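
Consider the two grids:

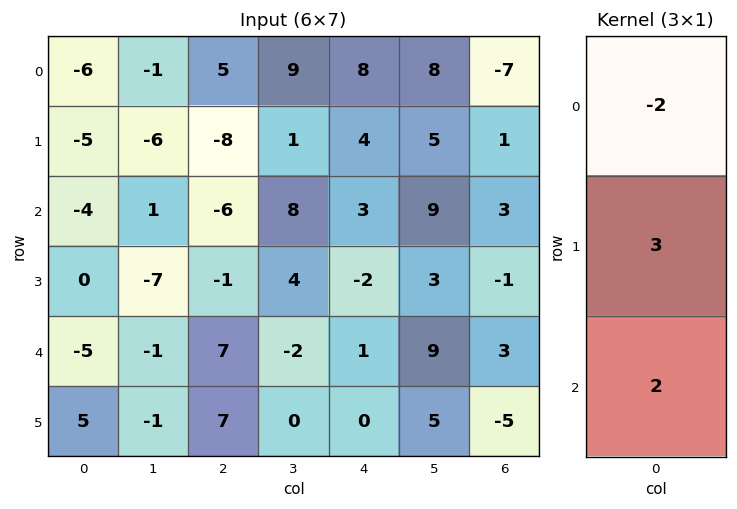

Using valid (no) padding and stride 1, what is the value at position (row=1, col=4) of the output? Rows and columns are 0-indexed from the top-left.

The receptive field on the input at this output position is [4 / 3 / -2]. Elementwise product with the kernel and sum: 4·-2 + 3·3 + -2·2.

-3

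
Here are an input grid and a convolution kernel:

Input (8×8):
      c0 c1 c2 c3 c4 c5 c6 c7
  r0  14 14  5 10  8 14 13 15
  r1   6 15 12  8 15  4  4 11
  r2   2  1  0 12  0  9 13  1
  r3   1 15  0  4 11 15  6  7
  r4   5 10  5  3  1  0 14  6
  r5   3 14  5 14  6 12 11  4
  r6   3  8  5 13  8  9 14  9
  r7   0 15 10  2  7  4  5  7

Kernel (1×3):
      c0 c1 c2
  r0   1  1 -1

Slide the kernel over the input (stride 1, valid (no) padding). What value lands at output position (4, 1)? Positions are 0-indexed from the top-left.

The receptive field on the input at this output position is [10 5 3]. Elementwise product with the kernel and sum: 10·1 + 5·1 + 3·-1.

12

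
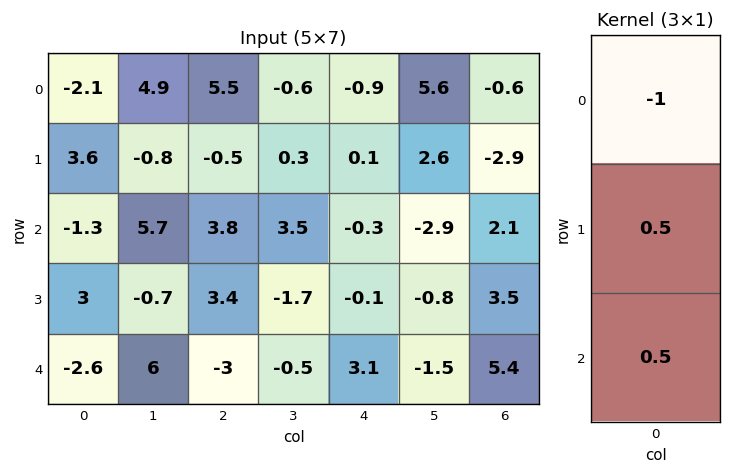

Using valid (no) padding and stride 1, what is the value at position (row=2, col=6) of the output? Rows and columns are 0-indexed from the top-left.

The receptive field on the input at this output position is [2.1 / 3.5 / 5.4]. Elementwise product with the kernel and sum: 2.1·-1 + 3.5·0.5 + 5.4·0.5.

2.35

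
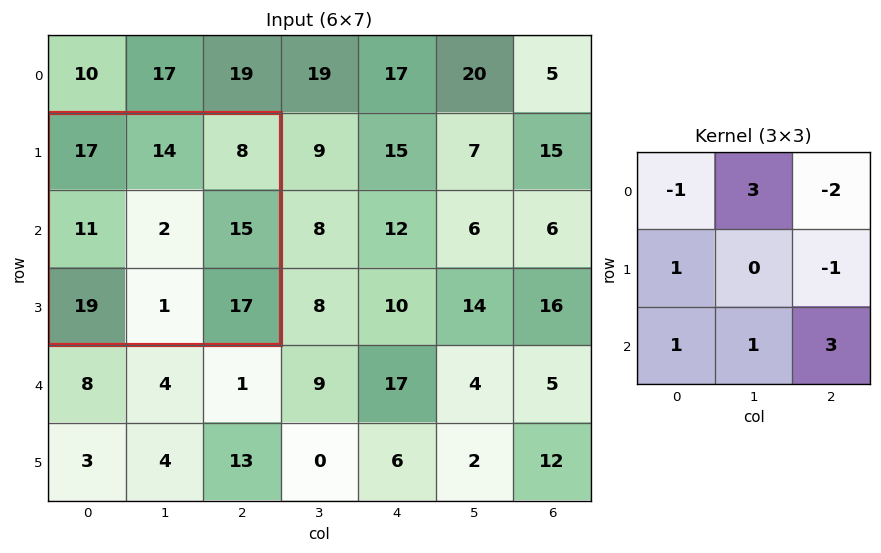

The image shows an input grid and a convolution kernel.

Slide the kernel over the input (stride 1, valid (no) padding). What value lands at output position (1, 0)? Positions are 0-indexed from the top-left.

76

The receptive field on the input at this output position is [17 14 8 / 11 2 15 / 19 1 17]. Elementwise product with the kernel and sum: 17·-1 + 14·3 + 8·-2 + 11·1 + 15·-1 + 19·1 + 1·1 + 17·3.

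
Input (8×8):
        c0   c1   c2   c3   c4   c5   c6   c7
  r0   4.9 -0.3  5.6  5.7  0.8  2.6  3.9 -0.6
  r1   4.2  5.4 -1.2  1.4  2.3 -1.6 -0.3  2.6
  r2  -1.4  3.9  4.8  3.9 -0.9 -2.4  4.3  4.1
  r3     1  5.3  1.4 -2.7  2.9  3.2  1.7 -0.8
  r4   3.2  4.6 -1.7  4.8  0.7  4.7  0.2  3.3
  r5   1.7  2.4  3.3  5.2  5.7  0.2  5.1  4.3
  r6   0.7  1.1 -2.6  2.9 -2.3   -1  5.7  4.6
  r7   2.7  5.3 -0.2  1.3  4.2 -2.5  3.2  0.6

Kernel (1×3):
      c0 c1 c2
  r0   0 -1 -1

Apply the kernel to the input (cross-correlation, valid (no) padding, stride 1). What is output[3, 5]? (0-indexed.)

-0.9

The receptive field on the input at this output position is [3.2 1.7 -0.8]. Elementwise product with the kernel and sum: 1.7·-1 + -0.8·-1.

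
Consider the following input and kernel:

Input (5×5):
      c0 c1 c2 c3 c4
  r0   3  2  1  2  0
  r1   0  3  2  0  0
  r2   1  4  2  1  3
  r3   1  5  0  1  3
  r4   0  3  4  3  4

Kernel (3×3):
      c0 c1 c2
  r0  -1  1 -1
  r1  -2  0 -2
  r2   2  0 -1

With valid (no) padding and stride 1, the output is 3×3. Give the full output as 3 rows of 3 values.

Output[0,0]: The receptive field on the input at this output position is [3 2 1 / 0 3 2 / 1 4 2]. Elementwise product with the kernel and sum: 3·-1 + 2·1 + 1·-1 + 0·-2 + 2·-2 + 1·2 + 2·-1.
Output[0,1]: The receptive field on the input at this output position is [2 1 2 / 3 2 0 / 4 2 1]. Elementwise product with the kernel and sum: 2·-1 + 1·1 + 2·-1 + 3·-2 + 0·-2 + 4·2 + 1·-1.

-6 -2 -2
-3 -2 -15
-5 -12 -6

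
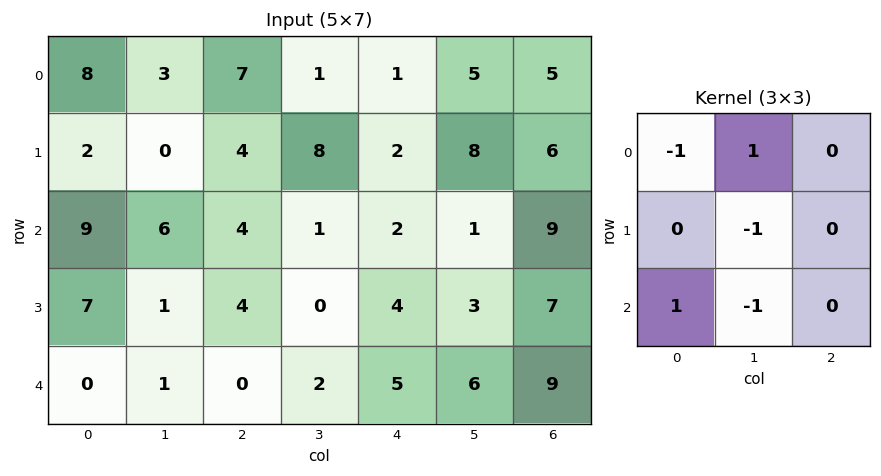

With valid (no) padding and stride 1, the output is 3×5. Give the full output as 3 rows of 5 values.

-2 2 -11 -3 -3
-2 -3 7 -12 6
-5 -5 -5 -6 -5

Output[0,0]: The receptive field on the input at this output position is [8 3 7 / 2 0 4 / 9 6 4]. Elementwise product with the kernel and sum: 8·-1 + 3·1 + 0·-1 + 9·1 + 6·-1.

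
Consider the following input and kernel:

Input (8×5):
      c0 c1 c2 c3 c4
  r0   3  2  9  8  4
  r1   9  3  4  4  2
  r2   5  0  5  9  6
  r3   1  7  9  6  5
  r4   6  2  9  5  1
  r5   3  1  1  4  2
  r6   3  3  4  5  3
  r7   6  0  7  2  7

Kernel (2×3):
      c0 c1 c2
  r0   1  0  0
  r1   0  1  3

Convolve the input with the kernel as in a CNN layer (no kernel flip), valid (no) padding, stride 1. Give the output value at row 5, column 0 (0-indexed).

18

The receptive field on the input at this output position is [3 1 1 / 3 3 4]. Elementwise product with the kernel and sum: 3·1 + 3·1 + 4·3.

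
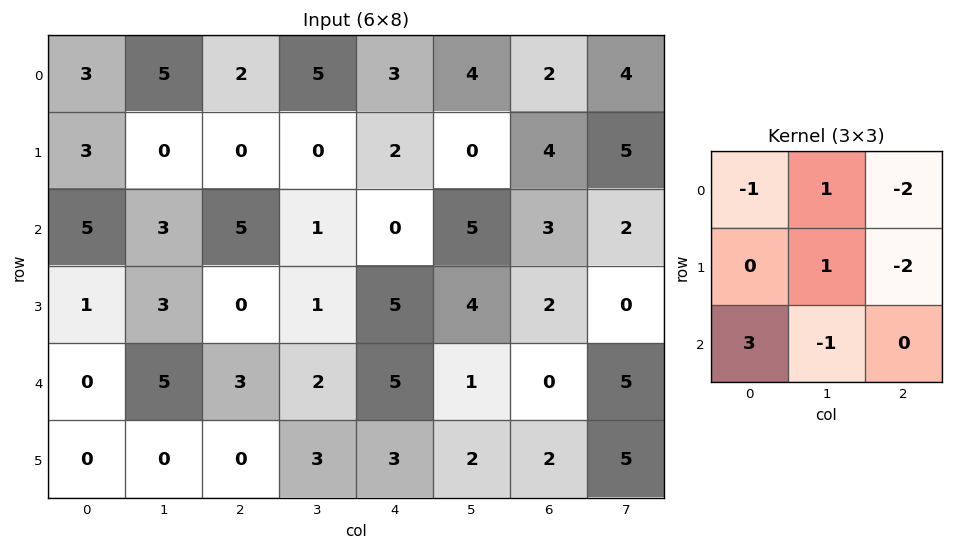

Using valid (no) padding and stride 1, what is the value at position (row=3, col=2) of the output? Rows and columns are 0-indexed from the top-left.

-20

The receptive field on the input at this output position is [0 1 5 / 3 2 5 / 0 3 3]. Elementwise product with the kernel and sum: 0·-1 + 1·1 + 5·-2 + 2·1 + 5·-2 + 0·3 + 3·-1.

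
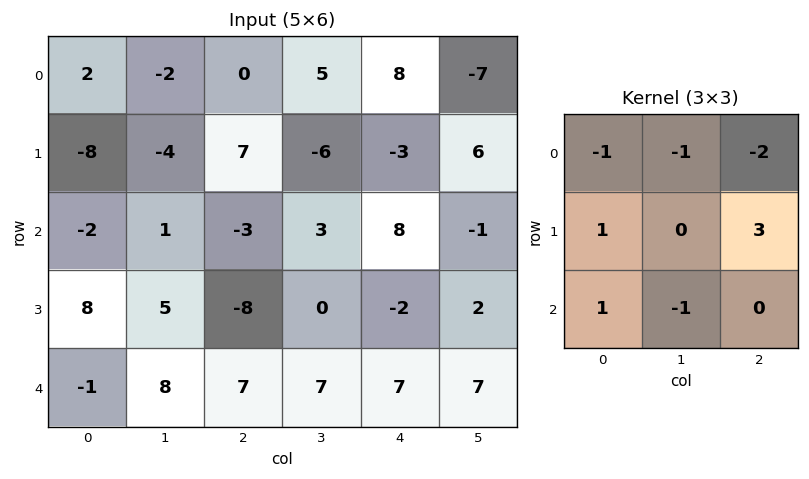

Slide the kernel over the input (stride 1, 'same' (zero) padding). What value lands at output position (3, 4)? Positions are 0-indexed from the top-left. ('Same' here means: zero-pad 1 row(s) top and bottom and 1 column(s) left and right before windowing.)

The receptive field on the zero-padded input at this output position is [3 8 -1 / 0 -2 2 / 7 7 7]. Elementwise product with the kernel and sum: 3·-1 + 8·-1 + -1·-2 + 0·1 + 2·3 + 7·1 + 7·-1.

-3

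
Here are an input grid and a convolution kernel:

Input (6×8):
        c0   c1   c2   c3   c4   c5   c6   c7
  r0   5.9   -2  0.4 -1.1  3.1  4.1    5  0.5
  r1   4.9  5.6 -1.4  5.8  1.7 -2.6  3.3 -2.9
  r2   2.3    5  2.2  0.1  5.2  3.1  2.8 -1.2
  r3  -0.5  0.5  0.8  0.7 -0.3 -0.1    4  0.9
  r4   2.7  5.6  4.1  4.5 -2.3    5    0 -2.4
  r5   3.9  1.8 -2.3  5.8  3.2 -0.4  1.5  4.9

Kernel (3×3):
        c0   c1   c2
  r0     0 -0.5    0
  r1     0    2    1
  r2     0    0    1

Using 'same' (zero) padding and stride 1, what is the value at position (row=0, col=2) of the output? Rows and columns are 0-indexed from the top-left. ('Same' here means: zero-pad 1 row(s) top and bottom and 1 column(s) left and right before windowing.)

The receptive field on the zero-padded input at this output position is [0 0 0 / -2 0.4 -1.1 / 5.6 -1.4 5.8]. Elementwise product with the kernel and sum: 0·-0.5 + 0.4·2 + -1.1·1 + 5.8·1.

5.5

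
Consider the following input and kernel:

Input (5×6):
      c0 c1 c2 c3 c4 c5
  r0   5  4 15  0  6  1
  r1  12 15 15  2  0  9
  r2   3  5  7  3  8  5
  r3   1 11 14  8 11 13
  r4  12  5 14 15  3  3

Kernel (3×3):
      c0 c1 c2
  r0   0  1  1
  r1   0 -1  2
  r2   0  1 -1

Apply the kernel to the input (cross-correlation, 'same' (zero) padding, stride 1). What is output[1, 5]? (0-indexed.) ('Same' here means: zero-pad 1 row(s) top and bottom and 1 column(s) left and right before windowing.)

-3

The receptive field on the zero-padded input at this output position is [6 1 0 / 0 9 0 / 8 5 0]. Elementwise product with the kernel and sum: 1·1 + 0·1 + 9·-1 + 0·2 + 5·1 + 0·-1.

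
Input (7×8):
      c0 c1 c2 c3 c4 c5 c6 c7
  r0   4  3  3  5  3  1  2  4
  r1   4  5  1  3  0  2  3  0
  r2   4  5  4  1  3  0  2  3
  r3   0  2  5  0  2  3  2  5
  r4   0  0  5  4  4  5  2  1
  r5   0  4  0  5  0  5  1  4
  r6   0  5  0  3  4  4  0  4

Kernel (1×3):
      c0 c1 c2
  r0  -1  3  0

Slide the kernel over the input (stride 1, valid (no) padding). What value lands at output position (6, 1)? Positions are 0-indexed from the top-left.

The receptive field on the input at this output position is [5 0 3]. Elementwise product with the kernel and sum: 5·-1 + 0·3.

-5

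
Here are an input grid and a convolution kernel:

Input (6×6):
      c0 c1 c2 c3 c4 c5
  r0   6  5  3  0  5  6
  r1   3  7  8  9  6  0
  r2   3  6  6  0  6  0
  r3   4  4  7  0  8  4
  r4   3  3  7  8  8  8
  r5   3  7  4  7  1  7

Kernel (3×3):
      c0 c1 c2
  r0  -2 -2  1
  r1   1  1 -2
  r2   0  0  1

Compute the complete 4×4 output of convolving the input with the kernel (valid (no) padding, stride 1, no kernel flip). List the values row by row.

Output[0,0]: The receptive field on the input at this output position is [6 5 3 / 3 7 8 / 3 6 6]. Elementwise product with the kernel and sum: 6·-2 + 5·-2 + 3·1 + 3·1 + 7·1 + 8·-2 + 6·1.

-19 -19 10 11
-8 -9 -26 -20
-11 -5 -7 -4
-13 -21 -6 -5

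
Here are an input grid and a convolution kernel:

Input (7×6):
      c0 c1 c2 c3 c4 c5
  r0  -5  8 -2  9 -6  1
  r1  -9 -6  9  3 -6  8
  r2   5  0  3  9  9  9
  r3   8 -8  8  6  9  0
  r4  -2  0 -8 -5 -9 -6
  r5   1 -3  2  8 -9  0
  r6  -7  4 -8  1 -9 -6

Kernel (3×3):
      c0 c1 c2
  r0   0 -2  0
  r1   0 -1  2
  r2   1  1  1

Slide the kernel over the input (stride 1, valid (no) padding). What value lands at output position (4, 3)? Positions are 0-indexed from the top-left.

13

The receptive field on the input at this output position is [-5 -9 -6 / 8 -9 0 / 1 -9 -6]. Elementwise product with the kernel and sum: -9·-2 + -9·-1 + 0·2 + 1·1 + -9·1 + -6·1.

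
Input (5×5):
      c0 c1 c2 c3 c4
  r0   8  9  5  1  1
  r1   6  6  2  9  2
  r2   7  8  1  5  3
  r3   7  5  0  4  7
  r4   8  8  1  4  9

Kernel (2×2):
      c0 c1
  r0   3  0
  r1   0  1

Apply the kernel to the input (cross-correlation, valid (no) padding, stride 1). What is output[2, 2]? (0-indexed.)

The receptive field on the input at this output position is [1 5 / 0 4]. Elementwise product with the kernel and sum: 1·3 + 4·1.

7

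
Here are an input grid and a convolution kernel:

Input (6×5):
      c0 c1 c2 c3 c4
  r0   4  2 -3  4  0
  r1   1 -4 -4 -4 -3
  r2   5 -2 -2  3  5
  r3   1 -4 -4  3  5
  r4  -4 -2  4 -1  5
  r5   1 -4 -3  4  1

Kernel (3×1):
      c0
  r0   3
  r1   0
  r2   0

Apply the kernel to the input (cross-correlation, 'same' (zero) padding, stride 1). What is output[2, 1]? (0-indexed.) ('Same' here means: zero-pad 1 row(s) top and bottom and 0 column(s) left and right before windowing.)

-12

The receptive field on the zero-padded input at this output position is [-4 / -2 / -4]. Elementwise product with the kernel and sum: -4·3.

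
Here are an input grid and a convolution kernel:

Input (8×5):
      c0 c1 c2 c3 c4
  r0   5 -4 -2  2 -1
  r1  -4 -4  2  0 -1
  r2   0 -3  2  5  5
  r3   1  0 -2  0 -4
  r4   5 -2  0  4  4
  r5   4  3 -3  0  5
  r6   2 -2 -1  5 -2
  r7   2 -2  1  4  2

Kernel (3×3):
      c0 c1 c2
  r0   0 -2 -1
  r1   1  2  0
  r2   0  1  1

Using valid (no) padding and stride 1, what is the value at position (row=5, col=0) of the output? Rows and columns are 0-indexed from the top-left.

The receptive field on the input at this output position is [4 3 -3 / 2 -2 -1 / 2 -2 1]. Elementwise product with the kernel and sum: 3·-2 + -3·-1 + 2·1 + -2·2 + -2·1 + 1·1.

-6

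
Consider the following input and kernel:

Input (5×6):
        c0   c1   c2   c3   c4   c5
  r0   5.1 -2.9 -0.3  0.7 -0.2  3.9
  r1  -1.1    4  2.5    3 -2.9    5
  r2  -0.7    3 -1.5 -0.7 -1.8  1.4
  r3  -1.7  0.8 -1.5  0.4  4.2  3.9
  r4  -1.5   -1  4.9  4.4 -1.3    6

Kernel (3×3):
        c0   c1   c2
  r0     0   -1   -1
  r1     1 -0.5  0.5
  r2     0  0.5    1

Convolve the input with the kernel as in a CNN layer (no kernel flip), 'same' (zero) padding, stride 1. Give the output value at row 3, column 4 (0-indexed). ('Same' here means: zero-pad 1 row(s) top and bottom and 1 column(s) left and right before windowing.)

The receptive field on the zero-padded input at this output position is [-0.7 -1.8 1.4 / 0.4 4.2 3.9 / 4.4 -1.3 6]. Elementwise product with the kernel and sum: -1.8·-1 + 1.4·-1 + 0.4·1 + 4.2·-0.5 + 3.9·0.5 + -1.3·0.5 + 6·1.

6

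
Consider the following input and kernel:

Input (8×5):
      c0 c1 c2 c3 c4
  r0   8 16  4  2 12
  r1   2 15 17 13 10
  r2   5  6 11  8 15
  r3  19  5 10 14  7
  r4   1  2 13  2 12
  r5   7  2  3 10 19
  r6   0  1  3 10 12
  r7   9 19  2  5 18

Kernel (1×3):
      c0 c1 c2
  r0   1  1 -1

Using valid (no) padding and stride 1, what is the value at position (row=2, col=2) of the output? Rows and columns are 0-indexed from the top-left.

4

The receptive field on the input at this output position is [11 8 15]. Elementwise product with the kernel and sum: 11·1 + 8·1 + 15·-1.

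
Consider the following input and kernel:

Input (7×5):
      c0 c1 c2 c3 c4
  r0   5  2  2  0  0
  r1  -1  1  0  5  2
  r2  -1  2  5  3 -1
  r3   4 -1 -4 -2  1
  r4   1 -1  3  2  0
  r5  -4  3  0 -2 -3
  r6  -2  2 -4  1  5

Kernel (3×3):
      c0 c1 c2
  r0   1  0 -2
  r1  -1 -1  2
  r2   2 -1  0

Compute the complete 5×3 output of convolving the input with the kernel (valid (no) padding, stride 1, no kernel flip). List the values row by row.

Output[0,0]: The receptive field on the input at this output position is [5 2 2 / -1 1 0 / -1 2 5]. Elementwise product with the kernel and sum: 5·1 + 2·-2 + -1·-1 + 1·-1 + 0·2 + -1·2 + 2·-1.

-3 10 8
17 -8 -20
-19 -8 19
7 11 -9
-10 -4 -10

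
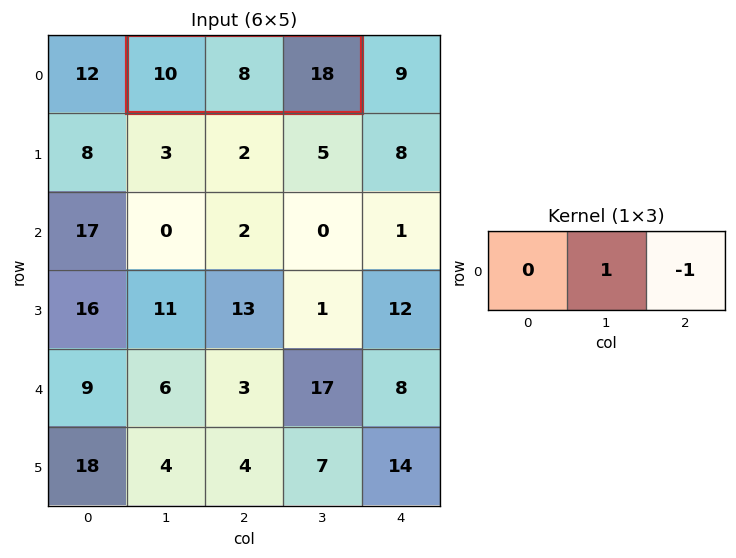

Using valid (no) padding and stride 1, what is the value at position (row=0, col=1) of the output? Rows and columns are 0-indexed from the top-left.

The receptive field on the input at this output position is [10 8 18]. Elementwise product with the kernel and sum: 8·1 + 18·-1.

-10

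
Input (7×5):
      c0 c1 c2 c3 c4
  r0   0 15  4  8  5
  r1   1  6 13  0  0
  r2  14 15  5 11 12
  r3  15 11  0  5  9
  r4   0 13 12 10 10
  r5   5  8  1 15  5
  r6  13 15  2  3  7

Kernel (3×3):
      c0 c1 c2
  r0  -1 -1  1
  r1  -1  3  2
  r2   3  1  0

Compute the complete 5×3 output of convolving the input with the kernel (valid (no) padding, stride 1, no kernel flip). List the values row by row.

89 72 6
103 36 44
7 41 75
60 62 60
74 57 51

Output[0,0]: The receptive field on the input at this output position is [0 15 4 / 1 6 13 / 14 15 5]. Elementwise product with the kernel and sum: 0·-1 + 15·-1 + 4·1 + 1·-1 + 6·3 + 13·2 + 14·3 + 15·1.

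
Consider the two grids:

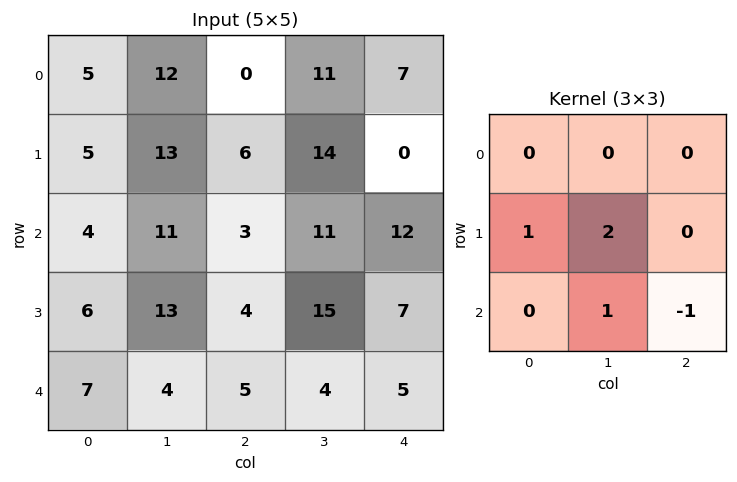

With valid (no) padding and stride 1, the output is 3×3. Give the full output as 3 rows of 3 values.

39 17 33
35 6 33
31 22 33

Output[0,0]: The receptive field on the input at this output position is [5 12 0 / 5 13 6 / 4 11 3]. Elementwise product with the kernel and sum: 5·1 + 13·2 + 11·1 + 3·-1.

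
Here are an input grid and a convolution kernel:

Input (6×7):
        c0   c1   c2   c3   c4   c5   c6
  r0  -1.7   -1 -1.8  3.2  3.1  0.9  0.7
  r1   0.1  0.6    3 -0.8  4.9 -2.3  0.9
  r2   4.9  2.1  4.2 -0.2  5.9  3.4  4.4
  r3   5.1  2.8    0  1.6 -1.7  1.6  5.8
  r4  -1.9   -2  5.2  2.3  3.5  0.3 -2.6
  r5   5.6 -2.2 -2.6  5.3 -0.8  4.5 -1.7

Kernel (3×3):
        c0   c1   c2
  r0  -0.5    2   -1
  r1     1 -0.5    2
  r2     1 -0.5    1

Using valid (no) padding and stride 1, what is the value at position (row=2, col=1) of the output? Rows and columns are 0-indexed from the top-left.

The receptive field on the input at this output position is [2.1 4.2 -0.2 / 2.8 0 1.6 / -2 5.2 2.3]. Elementwise product with the kernel and sum: 2.1·-0.5 + 4.2·2 + -0.2·-1 + 2.8·1 + 0·-0.5 + 1.6·2 + -2·1 + 5.2·-0.5 + 2.3·1.

11.25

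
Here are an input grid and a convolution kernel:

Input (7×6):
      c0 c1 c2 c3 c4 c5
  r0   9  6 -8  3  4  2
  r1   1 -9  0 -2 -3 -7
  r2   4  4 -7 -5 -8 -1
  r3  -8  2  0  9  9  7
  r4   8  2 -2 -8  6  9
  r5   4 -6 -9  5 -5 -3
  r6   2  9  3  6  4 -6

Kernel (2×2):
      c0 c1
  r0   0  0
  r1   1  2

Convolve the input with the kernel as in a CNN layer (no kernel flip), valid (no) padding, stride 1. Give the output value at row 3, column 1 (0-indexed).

The receptive field on the input at this output position is [2 0 / 2 -2]. Elementwise product with the kernel and sum: 2·1 + -2·2.

-2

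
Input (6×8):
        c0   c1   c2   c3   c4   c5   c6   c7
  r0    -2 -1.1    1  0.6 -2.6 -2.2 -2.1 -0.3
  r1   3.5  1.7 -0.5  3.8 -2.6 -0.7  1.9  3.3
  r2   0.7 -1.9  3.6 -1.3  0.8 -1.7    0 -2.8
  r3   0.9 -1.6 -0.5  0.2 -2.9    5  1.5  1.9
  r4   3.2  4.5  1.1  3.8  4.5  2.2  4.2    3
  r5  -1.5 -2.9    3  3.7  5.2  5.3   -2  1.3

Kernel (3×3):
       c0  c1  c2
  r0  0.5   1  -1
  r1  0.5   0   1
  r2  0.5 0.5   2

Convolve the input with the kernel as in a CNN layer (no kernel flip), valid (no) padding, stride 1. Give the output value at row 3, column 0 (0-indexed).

5.85

The receptive field on the input at this output position is [0.9 -1.6 -0.5 / 3.2 4.5 1.1 / -1.5 -2.9 3]. Elementwise product with the kernel and sum: 0.9·0.5 + -1.6·1 + -0.5·-1 + 3.2·0.5 + 1.1·1 + -1.5·0.5 + -2.9·0.5 + 3·2.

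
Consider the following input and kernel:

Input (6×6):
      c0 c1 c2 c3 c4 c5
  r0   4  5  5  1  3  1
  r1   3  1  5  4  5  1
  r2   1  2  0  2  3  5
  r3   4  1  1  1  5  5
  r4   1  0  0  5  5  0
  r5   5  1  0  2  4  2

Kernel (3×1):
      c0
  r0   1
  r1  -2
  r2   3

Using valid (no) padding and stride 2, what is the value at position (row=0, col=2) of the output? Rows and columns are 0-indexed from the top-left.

2

The receptive field on the input at this output position is [3 / 5 / 3]. Elementwise product with the kernel and sum: 3·1 + 5·-2 + 3·3.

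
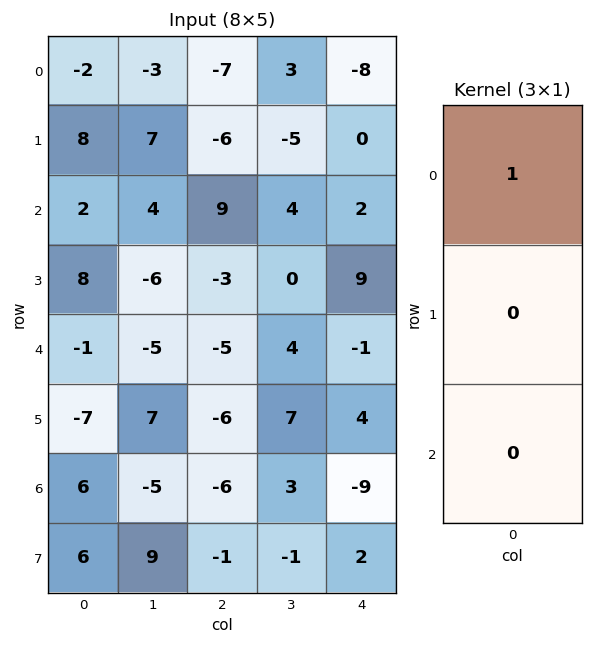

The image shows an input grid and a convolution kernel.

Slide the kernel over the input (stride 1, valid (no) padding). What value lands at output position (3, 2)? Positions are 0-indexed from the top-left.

The receptive field on the input at this output position is [-3 / -5 / -6]. Elementwise product with the kernel and sum: -3·1.

-3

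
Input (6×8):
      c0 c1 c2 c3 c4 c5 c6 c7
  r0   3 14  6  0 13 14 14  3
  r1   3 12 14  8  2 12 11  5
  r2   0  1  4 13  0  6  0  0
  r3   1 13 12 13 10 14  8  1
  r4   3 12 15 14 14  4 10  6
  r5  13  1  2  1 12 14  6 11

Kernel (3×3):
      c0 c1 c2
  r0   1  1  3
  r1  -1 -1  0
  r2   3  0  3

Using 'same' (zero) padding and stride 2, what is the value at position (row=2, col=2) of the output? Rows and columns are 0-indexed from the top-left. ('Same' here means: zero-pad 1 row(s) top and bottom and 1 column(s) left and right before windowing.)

The receptive field on the zero-padded input at this output position is [13 10 14 / 14 14 4 / 1 12 14]. Elementwise product with the kernel and sum: 13·1 + 10·1 + 14·3 + 14·-1 + 14·-1 + 1·3 + 14·3.

82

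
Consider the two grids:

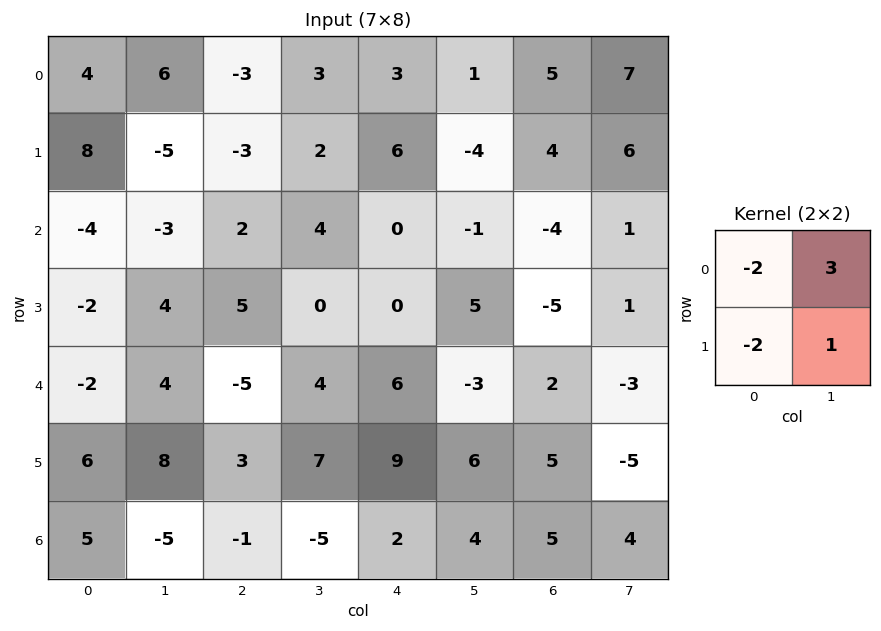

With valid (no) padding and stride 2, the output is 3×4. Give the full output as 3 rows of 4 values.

Output[0,0]: The receptive field on the input at this output position is [4 6 / 8 -5]. Elementwise product with the kernel and sum: 4·-2 + 6·3 + 8·-2 + -5·1.

-11 23 -19 9
7 -2 2 22
12 23 -33 -28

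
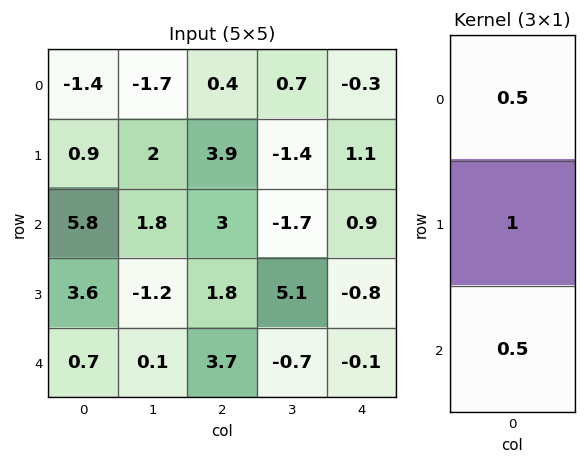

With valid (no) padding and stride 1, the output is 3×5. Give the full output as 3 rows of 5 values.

3.1 2.05 5.6 -1.9 1.4
8.05 2.2 5.85 0.15 1.05
6.85 -0.25 5.15 3.9 -0.4

Output[0,0]: The receptive field on the input at this output position is [-1.4 / 0.9 / 5.8]. Elementwise product with the kernel and sum: -1.4·0.5 + 0.9·1 + 5.8·0.5.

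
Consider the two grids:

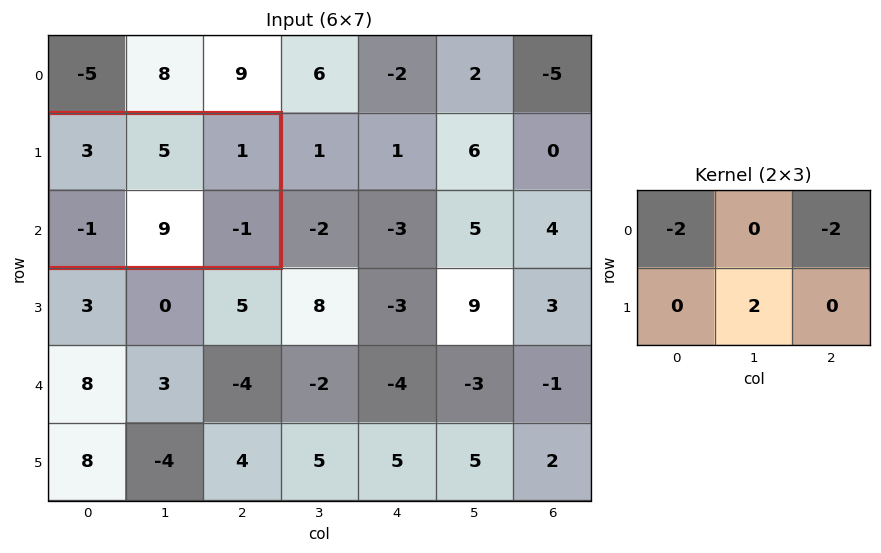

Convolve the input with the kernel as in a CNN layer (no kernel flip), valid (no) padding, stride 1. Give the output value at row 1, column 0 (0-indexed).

The receptive field on the input at this output position is [3 5 1 / -1 9 -1]. Elementwise product with the kernel and sum: 3·-2 + 1·-2 + 9·2.

10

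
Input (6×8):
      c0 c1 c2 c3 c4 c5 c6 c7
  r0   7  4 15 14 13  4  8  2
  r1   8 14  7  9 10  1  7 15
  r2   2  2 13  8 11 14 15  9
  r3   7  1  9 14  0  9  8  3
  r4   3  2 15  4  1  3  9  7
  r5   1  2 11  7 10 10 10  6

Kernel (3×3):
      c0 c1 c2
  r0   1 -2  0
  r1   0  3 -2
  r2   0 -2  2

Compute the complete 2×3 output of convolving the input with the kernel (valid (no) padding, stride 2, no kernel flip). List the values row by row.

49 0 -4
9 33 6

Output[0,0]: The receptive field on the input at this output position is [7 4 15 / 8 14 7 / 2 2 13]. Elementwise product with the kernel and sum: 7·1 + 4·-2 + 14·3 + 7·-2 + 2·-2 + 13·2.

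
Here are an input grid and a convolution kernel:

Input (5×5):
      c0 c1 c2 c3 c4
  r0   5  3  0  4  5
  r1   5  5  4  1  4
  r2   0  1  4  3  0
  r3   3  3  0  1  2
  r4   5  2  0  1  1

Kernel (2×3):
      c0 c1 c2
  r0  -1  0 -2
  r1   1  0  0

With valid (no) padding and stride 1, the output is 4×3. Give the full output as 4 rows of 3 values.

0 -6 -6
-13 -6 -8
-5 -4 -4
2 -3 -4

Output[0,0]: The receptive field on the input at this output position is [5 3 0 / 5 5 4]. Elementwise product with the kernel and sum: 5·-1 + 0·-2 + 5·1.
Output[0,1]: The receptive field on the input at this output position is [3 0 4 / 5 4 1]. Elementwise product with the kernel and sum: 3·-1 + 4·-2 + 5·1.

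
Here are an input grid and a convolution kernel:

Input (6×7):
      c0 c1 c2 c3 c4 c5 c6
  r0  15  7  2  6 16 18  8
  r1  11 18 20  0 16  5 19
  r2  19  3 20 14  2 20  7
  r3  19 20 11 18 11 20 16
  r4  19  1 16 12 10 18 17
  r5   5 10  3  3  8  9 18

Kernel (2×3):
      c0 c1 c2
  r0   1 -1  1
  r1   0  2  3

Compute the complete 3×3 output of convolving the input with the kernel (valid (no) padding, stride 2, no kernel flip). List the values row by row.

106 60 73
109 77 77
63 44 81

Output[0,0]: The receptive field on the input at this output position is [15 7 2 / 11 18 20]. Elementwise product with the kernel and sum: 15·1 + 7·-1 + 2·1 + 18·2 + 20·3.
Output[0,1]: The receptive field on the input at this output position is [2 6 16 / 20 0 16]. Elementwise product with the kernel and sum: 2·1 + 6·-1 + 16·1 + 0·2 + 16·3.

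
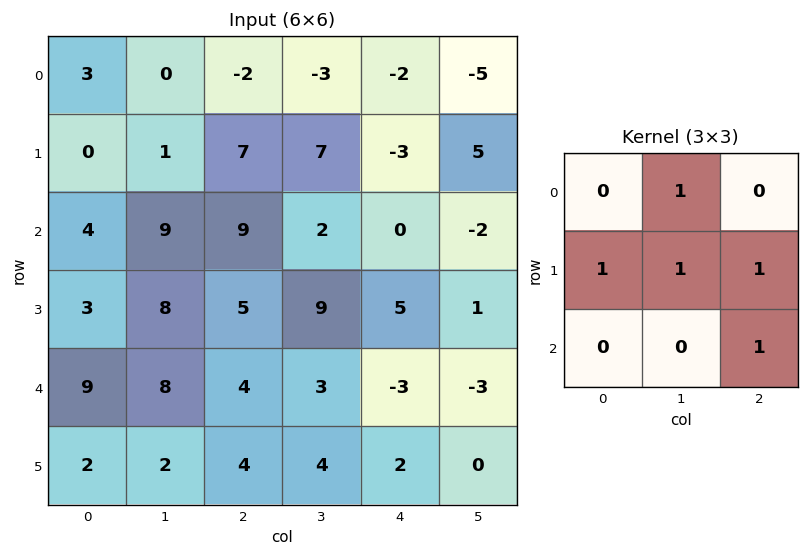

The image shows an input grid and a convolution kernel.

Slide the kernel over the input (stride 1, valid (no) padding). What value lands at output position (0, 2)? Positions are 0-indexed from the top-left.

8

The receptive field on the input at this output position is [-2 -3 -2 / 7 7 -3 / 9 2 0]. Elementwise product with the kernel and sum: -3·1 + 7·1 + 7·1 + -3·1 + 0·1.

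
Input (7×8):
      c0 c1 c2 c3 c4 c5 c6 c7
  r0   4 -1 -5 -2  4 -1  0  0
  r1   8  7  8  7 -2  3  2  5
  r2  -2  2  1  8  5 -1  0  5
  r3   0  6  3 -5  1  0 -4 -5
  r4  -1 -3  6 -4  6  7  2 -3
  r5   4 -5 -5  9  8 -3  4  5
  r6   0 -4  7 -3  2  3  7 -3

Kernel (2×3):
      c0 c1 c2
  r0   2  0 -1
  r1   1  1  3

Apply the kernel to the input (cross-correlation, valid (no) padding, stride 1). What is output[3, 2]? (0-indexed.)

25

The receptive field on the input at this output position is [3 -5 1 / 6 -4 6]. Elementwise product with the kernel and sum: 3·2 + 1·-1 + 6·1 + -4·1 + 6·3.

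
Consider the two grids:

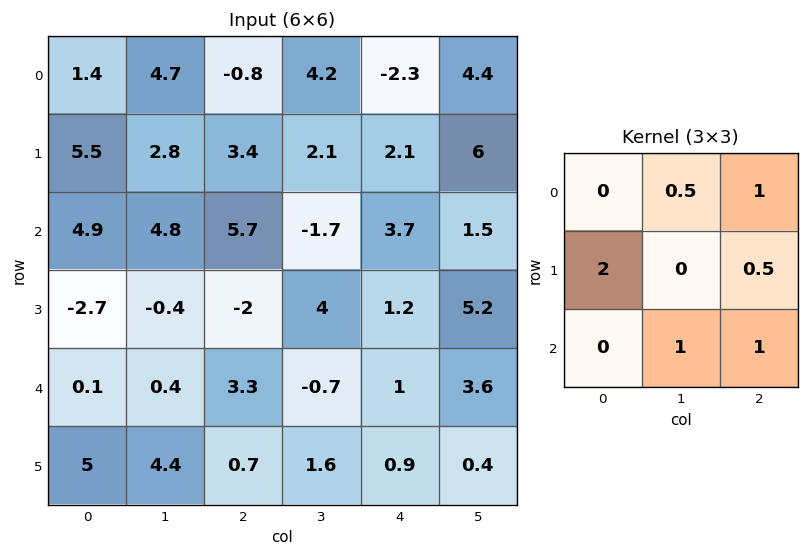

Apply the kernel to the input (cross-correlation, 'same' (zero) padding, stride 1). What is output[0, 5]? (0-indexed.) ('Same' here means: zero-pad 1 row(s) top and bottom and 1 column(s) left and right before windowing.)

The receptive field on the zero-padded input at this output position is [0 0 0 / -2.3 4.4 0 / 2.1 6 0]. Elementwise product with the kernel and sum: 0·0.5 + 0·1 + -2.3·2 + 0·0.5 + 6·1 + 0·1.

1.4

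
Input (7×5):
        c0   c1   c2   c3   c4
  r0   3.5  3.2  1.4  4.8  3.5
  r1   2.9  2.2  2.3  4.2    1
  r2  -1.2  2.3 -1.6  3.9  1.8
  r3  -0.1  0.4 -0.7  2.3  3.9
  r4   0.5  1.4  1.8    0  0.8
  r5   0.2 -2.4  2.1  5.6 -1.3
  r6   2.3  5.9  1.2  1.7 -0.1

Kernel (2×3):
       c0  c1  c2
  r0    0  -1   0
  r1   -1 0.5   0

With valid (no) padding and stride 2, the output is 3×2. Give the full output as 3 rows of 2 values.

-5 -5
-2 -2.05
-2.8 0.7

Output[0,0]: The receptive field on the input at this output position is [3.5 3.2 1.4 / 2.9 2.2 2.3]. Elementwise product with the kernel and sum: 3.2·-1 + 2.9·-1 + 2.2·0.5.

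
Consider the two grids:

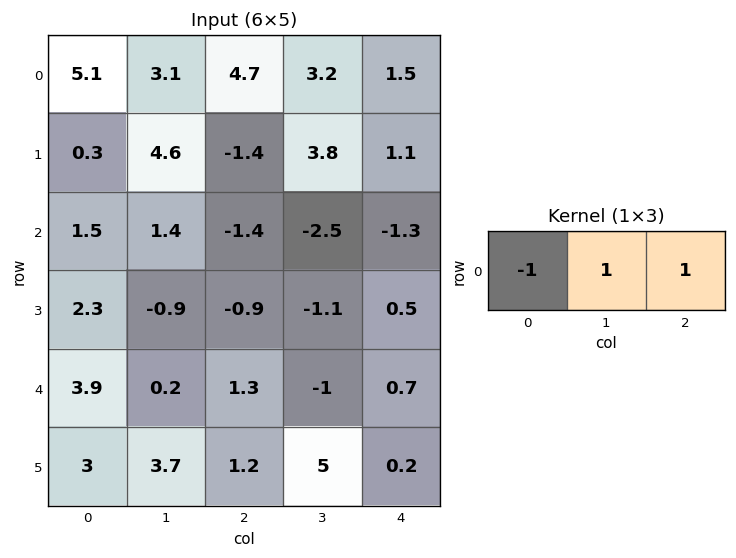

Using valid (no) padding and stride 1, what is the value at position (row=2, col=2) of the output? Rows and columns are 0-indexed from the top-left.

The receptive field on the input at this output position is [-1.4 -2.5 -1.3]. Elementwise product with the kernel and sum: -1.4·-1 + -2.5·1 + -1.3·1.

-2.4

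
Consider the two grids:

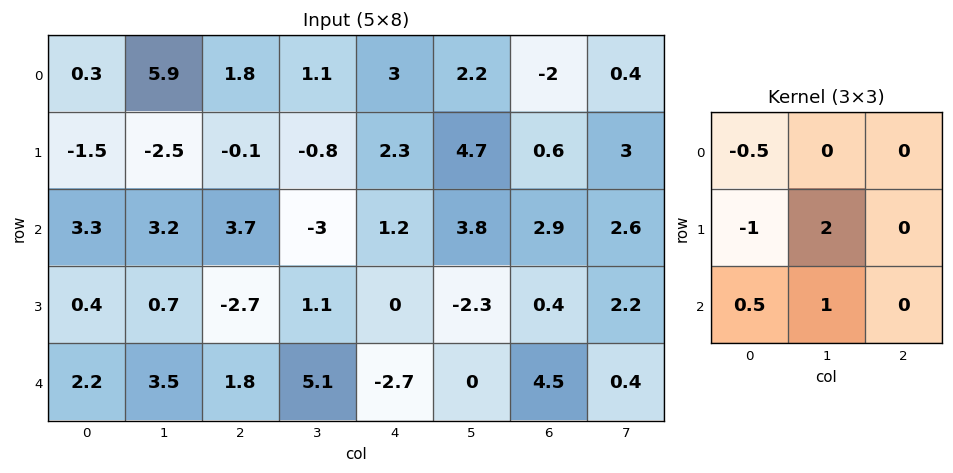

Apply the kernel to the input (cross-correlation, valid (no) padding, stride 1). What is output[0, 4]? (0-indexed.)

The receptive field on the input at this output position is [3 2.2 -2 / 2.3 4.7 0.6 / 1.2 3.8 2.9]. Elementwise product with the kernel and sum: 3·-0.5 + 2.3·-1 + 4.7·2 + 1.2·0.5 + 3.8·1.

10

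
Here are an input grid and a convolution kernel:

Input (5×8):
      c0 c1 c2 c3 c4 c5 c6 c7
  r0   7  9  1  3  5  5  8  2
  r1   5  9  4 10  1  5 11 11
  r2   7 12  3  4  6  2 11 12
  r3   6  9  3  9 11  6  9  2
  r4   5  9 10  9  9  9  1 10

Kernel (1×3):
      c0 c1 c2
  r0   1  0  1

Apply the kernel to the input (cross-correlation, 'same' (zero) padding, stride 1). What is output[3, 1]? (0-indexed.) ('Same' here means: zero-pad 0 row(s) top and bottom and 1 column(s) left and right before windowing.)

The receptive field on the zero-padded input at this output position is [6 9 3]. Elementwise product with the kernel and sum: 6·1 + 3·1.

9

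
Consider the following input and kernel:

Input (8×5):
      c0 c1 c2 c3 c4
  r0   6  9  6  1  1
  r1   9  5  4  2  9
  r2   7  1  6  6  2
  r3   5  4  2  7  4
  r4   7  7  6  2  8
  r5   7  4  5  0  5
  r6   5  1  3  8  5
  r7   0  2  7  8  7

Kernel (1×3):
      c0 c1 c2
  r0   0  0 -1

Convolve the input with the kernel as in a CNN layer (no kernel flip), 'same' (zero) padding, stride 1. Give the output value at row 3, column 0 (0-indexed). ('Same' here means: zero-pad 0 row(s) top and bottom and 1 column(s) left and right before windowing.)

-4

The receptive field on the zero-padded input at this output position is [0 5 4]. Elementwise product with the kernel and sum: 4·-1.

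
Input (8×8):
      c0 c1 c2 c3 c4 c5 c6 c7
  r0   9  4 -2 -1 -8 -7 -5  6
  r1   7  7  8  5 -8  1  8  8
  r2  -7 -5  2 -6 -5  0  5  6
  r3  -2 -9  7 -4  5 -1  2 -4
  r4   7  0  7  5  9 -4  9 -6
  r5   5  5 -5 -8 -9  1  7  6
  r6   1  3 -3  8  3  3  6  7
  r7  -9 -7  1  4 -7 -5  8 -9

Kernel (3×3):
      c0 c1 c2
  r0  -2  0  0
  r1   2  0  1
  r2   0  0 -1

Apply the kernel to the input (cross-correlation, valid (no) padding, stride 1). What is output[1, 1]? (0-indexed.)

The receptive field on the input at this output position is [7 8 5 / -5 2 -6 / -9 7 -4]. Elementwise product with the kernel and sum: 7·-2 + -5·2 + -6·1 + -4·-1.

-26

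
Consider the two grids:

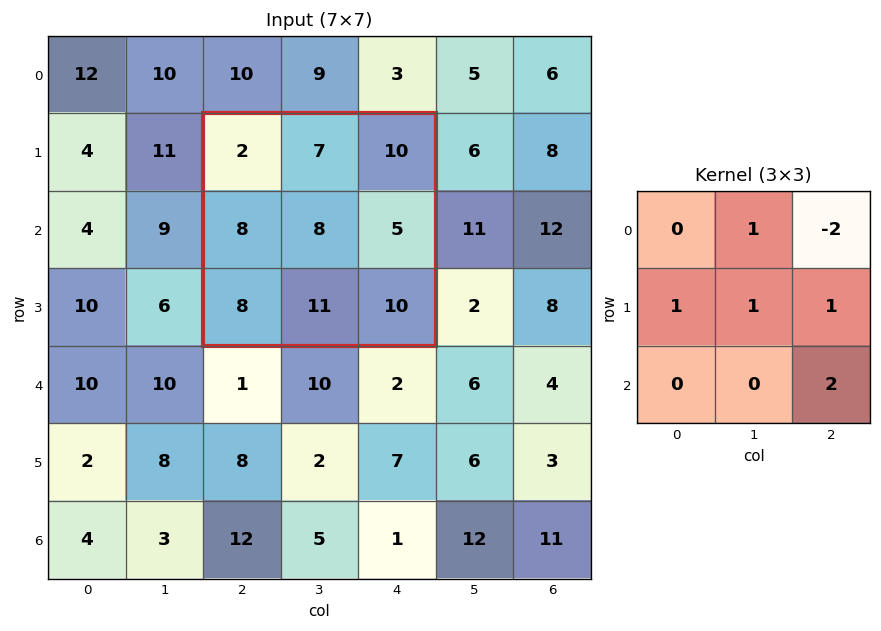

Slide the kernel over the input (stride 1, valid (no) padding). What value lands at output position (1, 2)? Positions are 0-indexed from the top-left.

28

The receptive field on the input at this output position is [2 7 10 / 8 8 5 / 8 11 10]. Elementwise product with the kernel and sum: 7·1 + 10·-2 + 8·1 + 8·1 + 5·1 + 10·2.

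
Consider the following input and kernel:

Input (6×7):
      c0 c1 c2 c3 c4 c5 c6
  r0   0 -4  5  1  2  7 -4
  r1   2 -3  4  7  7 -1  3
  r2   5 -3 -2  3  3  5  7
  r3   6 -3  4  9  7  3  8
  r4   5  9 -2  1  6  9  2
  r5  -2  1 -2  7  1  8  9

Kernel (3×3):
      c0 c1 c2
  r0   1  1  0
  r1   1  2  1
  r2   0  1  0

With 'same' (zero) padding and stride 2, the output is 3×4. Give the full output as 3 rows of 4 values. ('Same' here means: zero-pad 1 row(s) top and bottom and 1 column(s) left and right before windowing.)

Output[0,0]: The receptive field on the zero-padded input at this output position is [0 0 0 / 0 0 -4 / 0 2 -3]. Elementwise product with the kernel and sum: 0·1 + 0·1 + 0·1 + 0·2 + -4·1 + 2·1.
Output[0,1]: The receptive field on the zero-padded input at this output position is [0 0 0 / -4 5 1 / -3 4 7]. Elementwise product with the kernel and sum: 0·1 + 0·1 + -4·1 + 5·2 + 1·1 + 4·1.

-2 11 19 2
15 1 35 29
23 5 39 33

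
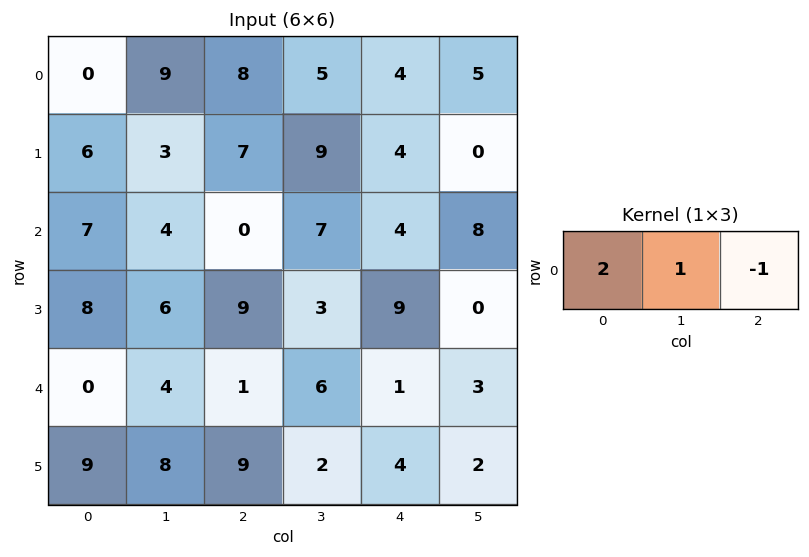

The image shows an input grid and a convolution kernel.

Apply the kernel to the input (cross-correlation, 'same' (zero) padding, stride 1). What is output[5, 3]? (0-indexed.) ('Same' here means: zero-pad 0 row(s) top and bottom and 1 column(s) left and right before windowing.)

16

The receptive field on the zero-padded input at this output position is [9 2 4]. Elementwise product with the kernel and sum: 9·2 + 2·1 + 4·-1.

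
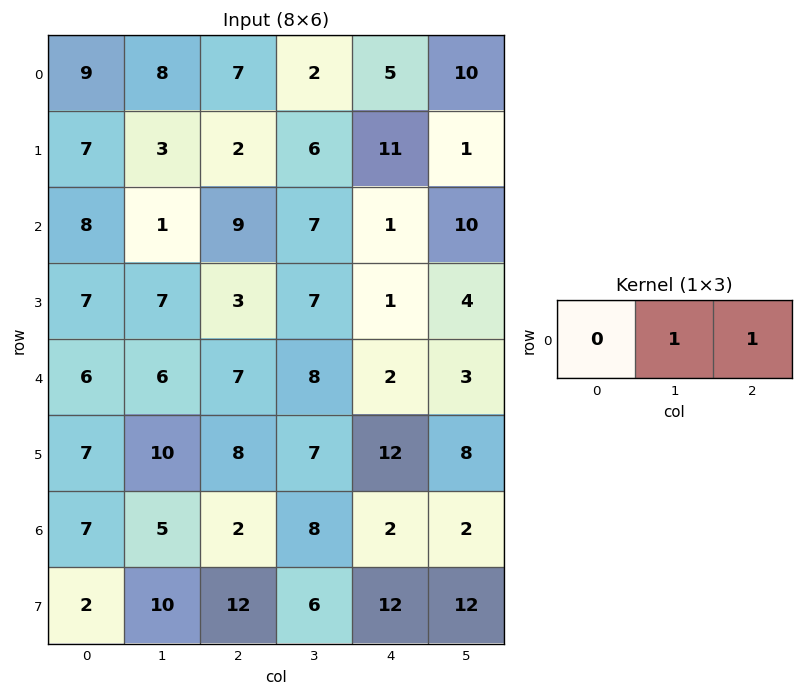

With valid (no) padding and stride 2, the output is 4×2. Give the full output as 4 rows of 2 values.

15 7
10 8
13 10
7 10

Output[0,0]: The receptive field on the input at this output position is [9 8 7]. Elementwise product with the kernel and sum: 8·1 + 7·1.
Output[0,1]: The receptive field on the input at this output position is [7 2 5]. Elementwise product with the kernel and sum: 2·1 + 5·1.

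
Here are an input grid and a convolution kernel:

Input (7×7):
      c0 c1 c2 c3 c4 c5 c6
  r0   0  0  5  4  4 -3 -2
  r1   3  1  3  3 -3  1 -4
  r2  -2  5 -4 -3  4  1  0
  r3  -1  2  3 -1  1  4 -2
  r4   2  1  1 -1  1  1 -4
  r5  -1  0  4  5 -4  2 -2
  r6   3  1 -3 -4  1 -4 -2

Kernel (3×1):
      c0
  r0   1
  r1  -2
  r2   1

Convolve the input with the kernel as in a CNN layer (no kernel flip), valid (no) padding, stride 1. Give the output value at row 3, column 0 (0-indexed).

-6

The receptive field on the input at this output position is [-1 / 2 / -1]. Elementwise product with the kernel and sum: -1·1 + 2·-2 + -1·1.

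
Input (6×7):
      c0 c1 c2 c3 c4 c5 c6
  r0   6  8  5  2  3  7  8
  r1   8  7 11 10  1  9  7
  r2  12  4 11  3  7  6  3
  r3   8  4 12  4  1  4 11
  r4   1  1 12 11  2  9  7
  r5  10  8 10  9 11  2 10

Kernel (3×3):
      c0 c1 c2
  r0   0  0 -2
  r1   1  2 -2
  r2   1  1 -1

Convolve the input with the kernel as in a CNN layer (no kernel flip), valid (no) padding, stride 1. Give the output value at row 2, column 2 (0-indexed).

25

The receptive field on the input at this output position is [11 3 7 / 12 4 1 / 12 11 2]. Elementwise product with the kernel and sum: 7·-2 + 12·1 + 4·2 + 1·-2 + 12·1 + 11·1 + 2·-1.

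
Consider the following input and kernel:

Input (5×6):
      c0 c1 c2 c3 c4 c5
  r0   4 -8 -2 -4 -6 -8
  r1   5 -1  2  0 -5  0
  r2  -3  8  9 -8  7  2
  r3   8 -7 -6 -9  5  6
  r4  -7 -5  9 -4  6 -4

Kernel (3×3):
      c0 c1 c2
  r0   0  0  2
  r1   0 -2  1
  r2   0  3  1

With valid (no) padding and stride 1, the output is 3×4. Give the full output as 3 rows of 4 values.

33 7 -34 17
-30 -53 -9 9
20 10 31 14

Output[0,0]: The receptive field on the input at this output position is [4 -8 -2 / 5 -1 2 / -3 8 9]. Elementwise product with the kernel and sum: -2·2 + -1·-2 + 2·1 + 8·3 + 9·1.
Output[0,1]: The receptive field on the input at this output position is [-8 -2 -4 / -1 2 0 / 8 9 -8]. Elementwise product with the kernel and sum: -4·2 + 2·-2 + 0·1 + 9·3 + -8·1.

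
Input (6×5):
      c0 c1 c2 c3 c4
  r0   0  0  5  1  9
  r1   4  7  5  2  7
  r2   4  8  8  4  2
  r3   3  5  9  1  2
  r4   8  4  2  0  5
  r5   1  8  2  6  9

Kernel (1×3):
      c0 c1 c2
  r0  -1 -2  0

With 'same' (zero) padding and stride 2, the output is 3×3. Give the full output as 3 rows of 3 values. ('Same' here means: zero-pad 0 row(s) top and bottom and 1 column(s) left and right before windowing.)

0 -10 -19
-8 -24 -8
-16 -8 -10

Output[0,0]: The receptive field on the zero-padded input at this output position is [0 0 0]. Elementwise product with the kernel and sum: 0·-1 + 0·-2.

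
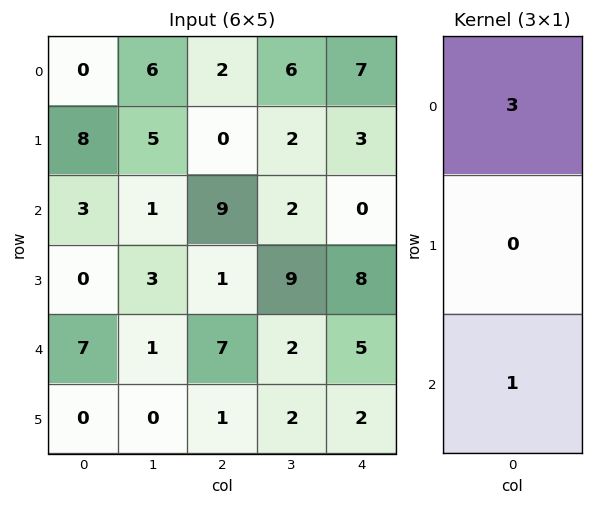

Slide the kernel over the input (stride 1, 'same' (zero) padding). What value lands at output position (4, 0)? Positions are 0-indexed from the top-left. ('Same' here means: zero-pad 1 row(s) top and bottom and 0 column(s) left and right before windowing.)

0

The receptive field on the zero-padded input at this output position is [0 / 7 / 0]. Elementwise product with the kernel and sum: 0·3 + 0·1.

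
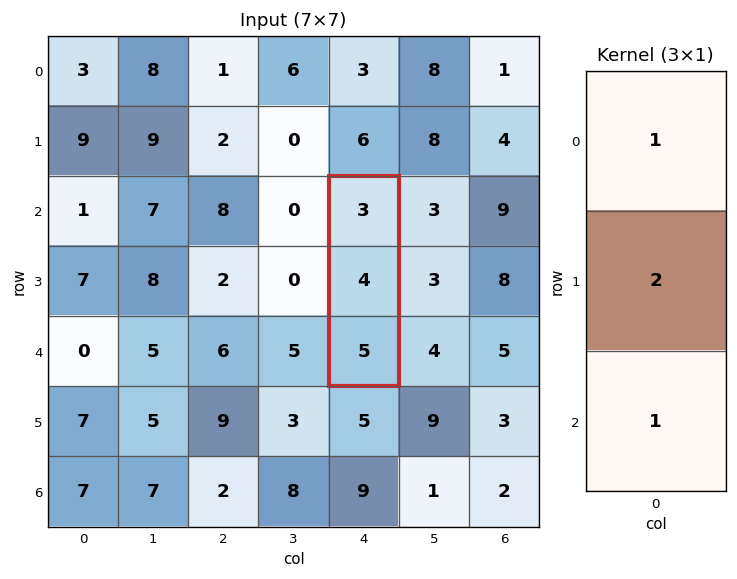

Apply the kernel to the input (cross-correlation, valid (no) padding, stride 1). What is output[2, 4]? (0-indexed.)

The receptive field on the input at this output position is [3 / 4 / 5]. Elementwise product with the kernel and sum: 3·1 + 4·2 + 5·1.

16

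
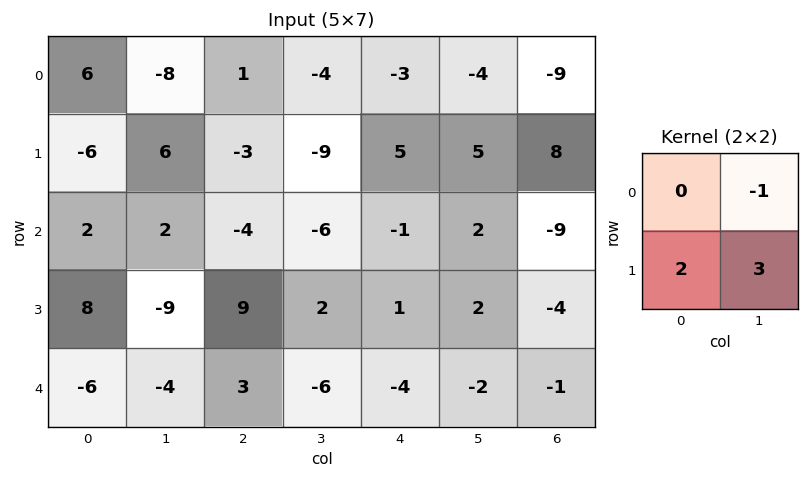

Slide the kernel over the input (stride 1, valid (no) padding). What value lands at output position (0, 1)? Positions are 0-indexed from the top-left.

2

The receptive field on the input at this output position is [-8 1 / 6 -3]. Elementwise product with the kernel and sum: 1·-1 + 6·2 + -3·3.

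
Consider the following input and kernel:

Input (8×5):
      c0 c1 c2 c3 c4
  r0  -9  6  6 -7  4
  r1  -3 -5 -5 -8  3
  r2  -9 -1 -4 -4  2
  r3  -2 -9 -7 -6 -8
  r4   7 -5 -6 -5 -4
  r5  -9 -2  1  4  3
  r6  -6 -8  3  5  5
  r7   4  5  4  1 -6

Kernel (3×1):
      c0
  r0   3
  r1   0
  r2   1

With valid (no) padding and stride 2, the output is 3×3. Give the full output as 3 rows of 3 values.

-36 14 14
-20 -18 2
15 -15 -7

Output[0,0]: The receptive field on the input at this output position is [-9 / -3 / -9]. Elementwise product with the kernel and sum: -9·3 + -9·1.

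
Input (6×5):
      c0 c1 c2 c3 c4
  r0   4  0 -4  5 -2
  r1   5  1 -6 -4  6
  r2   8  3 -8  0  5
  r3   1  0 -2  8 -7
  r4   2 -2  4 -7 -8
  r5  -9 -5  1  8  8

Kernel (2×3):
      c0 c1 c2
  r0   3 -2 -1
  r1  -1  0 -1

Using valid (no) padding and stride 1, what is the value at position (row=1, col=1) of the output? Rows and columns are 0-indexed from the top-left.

The receptive field on the input at this output position is [1 -6 -4 / 3 -8 0]. Elementwise product with the kernel and sum: 1·3 + -6·-2 + -4·-1 + 3·-1 + 0·-1.

16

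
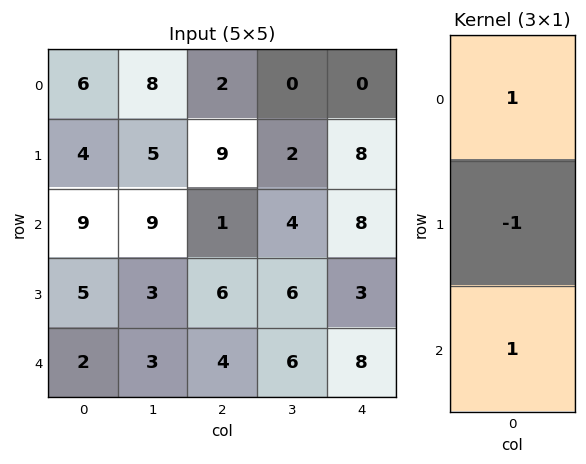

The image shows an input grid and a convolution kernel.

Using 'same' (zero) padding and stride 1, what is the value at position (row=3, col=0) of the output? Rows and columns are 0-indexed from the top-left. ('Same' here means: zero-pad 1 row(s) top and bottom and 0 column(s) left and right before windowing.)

6

The receptive field on the zero-padded input at this output position is [9 / 5 / 2]. Elementwise product with the kernel and sum: 9·1 + 5·-1 + 2·1.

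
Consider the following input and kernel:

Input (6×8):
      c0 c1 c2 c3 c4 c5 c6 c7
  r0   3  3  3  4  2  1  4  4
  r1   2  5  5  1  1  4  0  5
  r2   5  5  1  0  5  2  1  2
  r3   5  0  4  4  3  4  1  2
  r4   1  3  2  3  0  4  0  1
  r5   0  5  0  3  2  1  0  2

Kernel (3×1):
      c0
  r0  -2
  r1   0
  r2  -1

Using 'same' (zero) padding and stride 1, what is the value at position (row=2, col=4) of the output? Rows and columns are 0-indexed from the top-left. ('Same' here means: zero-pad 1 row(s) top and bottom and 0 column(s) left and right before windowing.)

-5

The receptive field on the zero-padded input at this output position is [1 / 5 / 3]. Elementwise product with the kernel and sum: 1·-2 + 3·-1.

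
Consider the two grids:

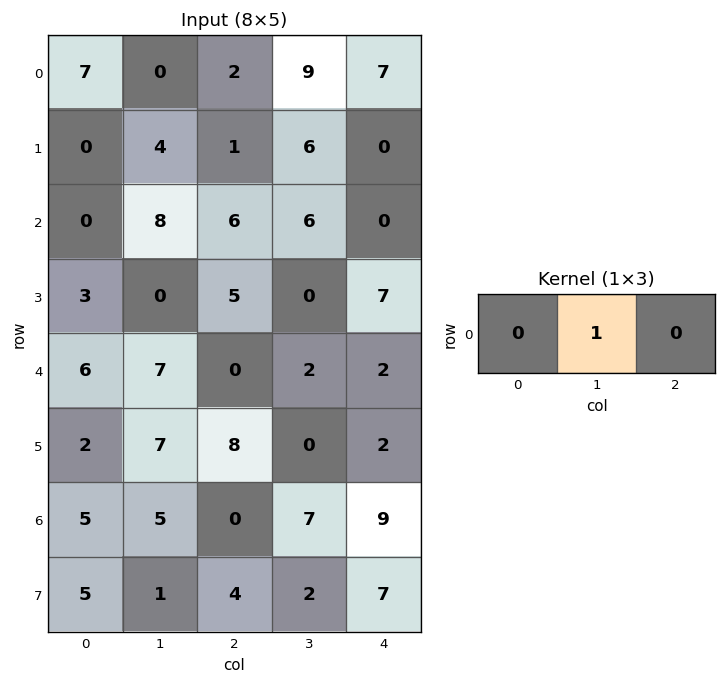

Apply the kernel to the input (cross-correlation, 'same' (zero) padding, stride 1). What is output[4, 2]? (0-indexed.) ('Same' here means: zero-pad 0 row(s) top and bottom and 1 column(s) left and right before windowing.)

The receptive field on the zero-padded input at this output position is [7 0 2]. Elementwise product with the kernel and sum: 0·1.

0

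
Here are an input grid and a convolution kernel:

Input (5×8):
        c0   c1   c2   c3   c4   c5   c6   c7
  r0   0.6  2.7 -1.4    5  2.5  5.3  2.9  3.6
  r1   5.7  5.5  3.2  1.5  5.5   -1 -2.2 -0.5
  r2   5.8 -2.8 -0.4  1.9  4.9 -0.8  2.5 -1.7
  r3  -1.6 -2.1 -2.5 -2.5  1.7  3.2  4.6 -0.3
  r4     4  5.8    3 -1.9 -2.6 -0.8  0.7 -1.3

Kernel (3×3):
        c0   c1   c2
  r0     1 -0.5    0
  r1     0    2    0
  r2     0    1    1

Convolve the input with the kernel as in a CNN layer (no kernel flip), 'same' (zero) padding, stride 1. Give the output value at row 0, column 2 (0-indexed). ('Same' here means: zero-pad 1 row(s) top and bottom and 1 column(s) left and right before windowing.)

The receptive field on the zero-padded input at this output position is [0 0 0 / 2.7 -1.4 5 / 5.5 3.2 1.5]. Elementwise product with the kernel and sum: 0·1 + 0·-0.5 + -1.4·2 + 3.2·1 + 1.5·1.

1.9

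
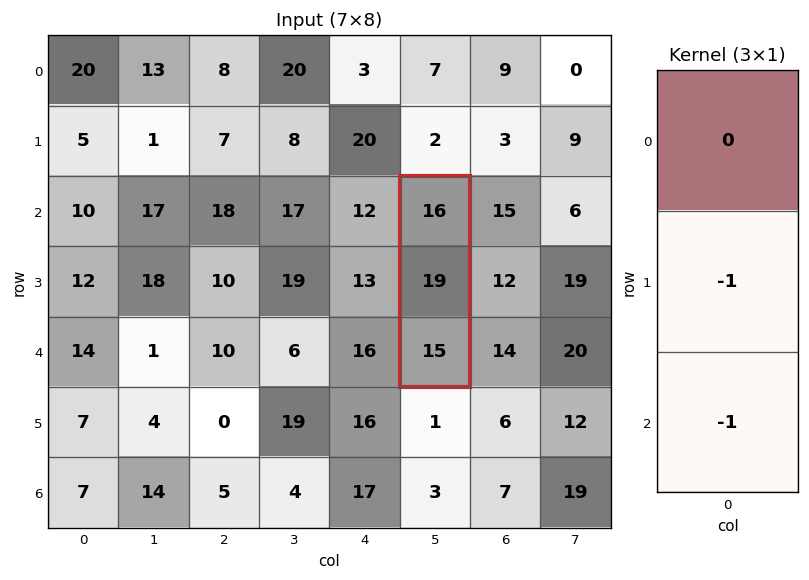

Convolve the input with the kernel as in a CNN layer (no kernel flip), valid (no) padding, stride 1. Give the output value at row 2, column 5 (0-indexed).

-34

The receptive field on the input at this output position is [16 / 19 / 15]. Elementwise product with the kernel and sum: 19·-1 + 15·-1.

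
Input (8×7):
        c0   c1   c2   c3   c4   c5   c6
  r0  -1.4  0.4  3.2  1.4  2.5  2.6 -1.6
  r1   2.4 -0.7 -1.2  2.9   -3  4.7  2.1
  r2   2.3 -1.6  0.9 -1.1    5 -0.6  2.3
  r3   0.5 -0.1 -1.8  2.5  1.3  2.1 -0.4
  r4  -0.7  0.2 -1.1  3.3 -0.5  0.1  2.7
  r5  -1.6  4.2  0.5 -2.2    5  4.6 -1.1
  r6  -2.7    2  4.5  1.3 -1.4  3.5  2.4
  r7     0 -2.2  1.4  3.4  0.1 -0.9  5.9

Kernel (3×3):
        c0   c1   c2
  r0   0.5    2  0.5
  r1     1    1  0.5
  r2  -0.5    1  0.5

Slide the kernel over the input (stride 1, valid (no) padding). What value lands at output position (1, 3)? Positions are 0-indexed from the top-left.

The receptive field on the input at this output position is [2.9 -3 4.7 / -1.1 5 -0.6 / 2.5 1.3 2.1]. Elementwise product with the kernel and sum: 2.9·0.5 + -3·2 + 4.7·0.5 + -1.1·1 + 5·1 + -0.6·0.5 + 2.5·-0.5 + 1.3·1 + 2.1·0.5.

2.5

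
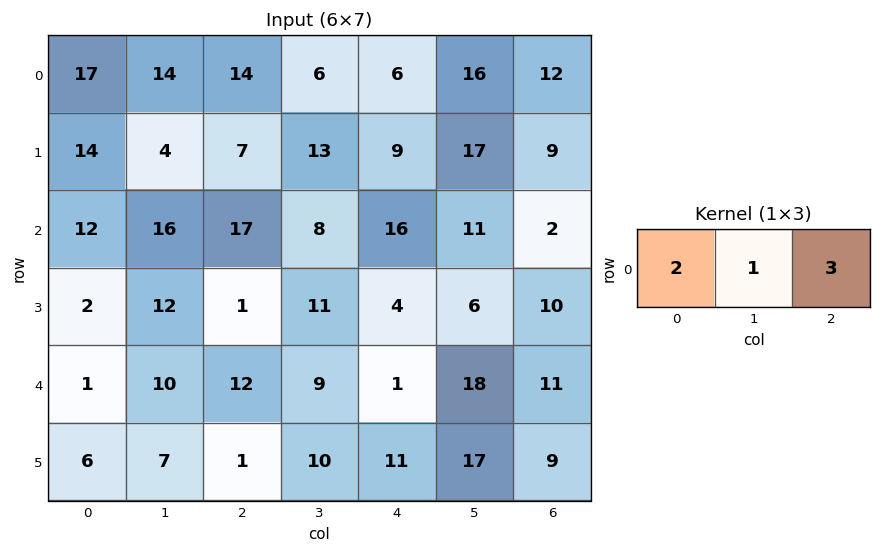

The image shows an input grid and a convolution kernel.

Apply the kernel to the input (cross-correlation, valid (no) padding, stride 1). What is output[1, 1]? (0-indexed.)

The receptive field on the input at this output position is [4 7 13]. Elementwise product with the kernel and sum: 4·2 + 7·1 + 13·3.

54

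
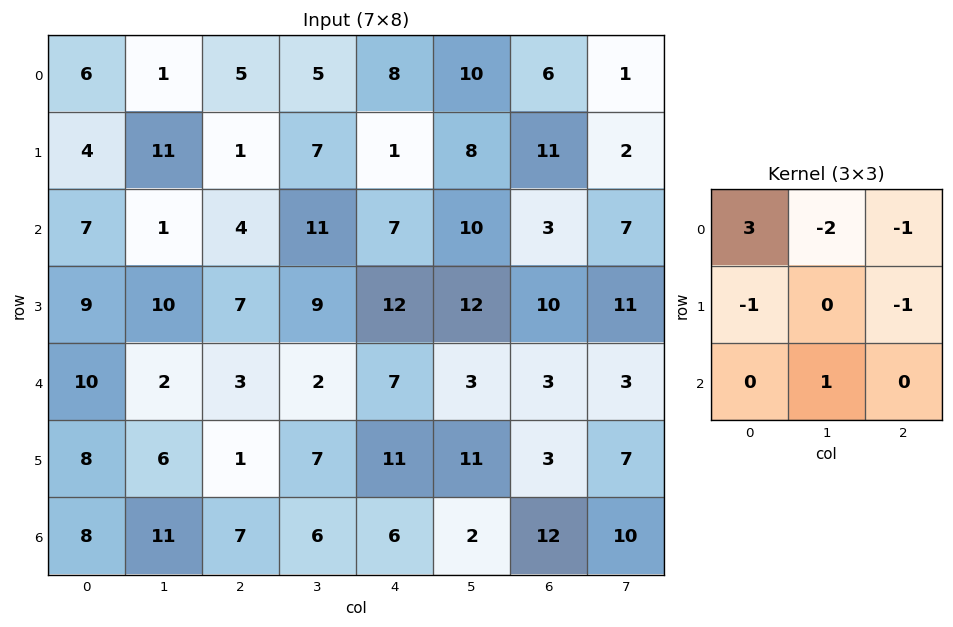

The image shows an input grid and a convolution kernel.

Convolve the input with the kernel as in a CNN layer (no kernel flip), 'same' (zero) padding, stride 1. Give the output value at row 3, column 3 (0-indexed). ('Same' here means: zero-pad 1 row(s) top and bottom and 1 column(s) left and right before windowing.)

The receptive field on the zero-padded input at this output position is [4 11 7 / 7 9 12 / 3 2 7]. Elementwise product with the kernel and sum: 4·3 + 11·-2 + 7·-1 + 7·-1 + 12·-1 + 2·1.

-34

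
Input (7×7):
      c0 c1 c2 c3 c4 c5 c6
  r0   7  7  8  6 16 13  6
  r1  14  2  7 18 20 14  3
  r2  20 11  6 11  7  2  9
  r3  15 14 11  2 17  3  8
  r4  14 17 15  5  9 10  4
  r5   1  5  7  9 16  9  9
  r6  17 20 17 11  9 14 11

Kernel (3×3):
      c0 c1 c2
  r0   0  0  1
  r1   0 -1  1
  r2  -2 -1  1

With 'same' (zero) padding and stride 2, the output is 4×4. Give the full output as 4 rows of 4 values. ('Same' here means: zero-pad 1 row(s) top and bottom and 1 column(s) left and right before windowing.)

-12 5 -45 -37
-8 -14 -9 -23
21 -16 -21 -31
8 3 14 -11

Output[0,0]: The receptive field on the zero-padded input at this output position is [0 0 0 / 0 7 7 / 0 14 2]. Elementwise product with the kernel and sum: 0·1 + 7·-1 + 7·1 + 0·-2 + 14·-1 + 2·1.
Output[0,1]: The receptive field on the zero-padded input at this output position is [0 0 0 / 7 8 6 / 2 7 18]. Elementwise product with the kernel and sum: 0·1 + 8·-1 + 6·1 + 2·-2 + 7·-1 + 18·1.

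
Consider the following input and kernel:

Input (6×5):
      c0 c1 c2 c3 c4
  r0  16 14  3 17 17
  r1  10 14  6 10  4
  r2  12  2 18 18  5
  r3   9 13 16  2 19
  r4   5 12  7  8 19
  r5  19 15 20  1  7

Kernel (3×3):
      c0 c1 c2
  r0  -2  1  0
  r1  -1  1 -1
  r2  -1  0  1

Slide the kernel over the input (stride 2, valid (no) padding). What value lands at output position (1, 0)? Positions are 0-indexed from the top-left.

-32

The receptive field on the input at this output position is [12 2 18 / 9 13 16 / 5 12 7]. Elementwise product with the kernel and sum: 12·-2 + 2·1 + 9·-1 + 13·1 + 16·-1 + 5·-1 + 7·1.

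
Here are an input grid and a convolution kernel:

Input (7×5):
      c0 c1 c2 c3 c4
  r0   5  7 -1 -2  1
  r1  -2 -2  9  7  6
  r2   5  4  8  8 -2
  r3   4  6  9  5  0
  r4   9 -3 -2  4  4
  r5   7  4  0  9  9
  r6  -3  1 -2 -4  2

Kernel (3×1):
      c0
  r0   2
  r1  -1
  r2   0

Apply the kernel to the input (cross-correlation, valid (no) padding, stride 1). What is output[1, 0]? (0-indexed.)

The receptive field on the input at this output position is [-2 / 5 / 4]. Elementwise product with the kernel and sum: -2·2 + 5·-1.

-9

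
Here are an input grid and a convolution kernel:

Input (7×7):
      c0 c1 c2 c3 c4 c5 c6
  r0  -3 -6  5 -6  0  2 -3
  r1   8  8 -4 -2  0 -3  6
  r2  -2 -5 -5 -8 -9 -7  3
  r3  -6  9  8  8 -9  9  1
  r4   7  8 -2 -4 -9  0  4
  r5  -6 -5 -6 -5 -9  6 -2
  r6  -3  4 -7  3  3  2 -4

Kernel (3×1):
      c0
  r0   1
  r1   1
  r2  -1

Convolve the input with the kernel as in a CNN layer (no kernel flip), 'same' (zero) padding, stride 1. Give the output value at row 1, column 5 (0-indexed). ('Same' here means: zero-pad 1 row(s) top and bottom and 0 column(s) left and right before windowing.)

6

The receptive field on the zero-padded input at this output position is [2 / -3 / -7]. Elementwise product with the kernel and sum: 2·1 + -3·1 + -7·-1.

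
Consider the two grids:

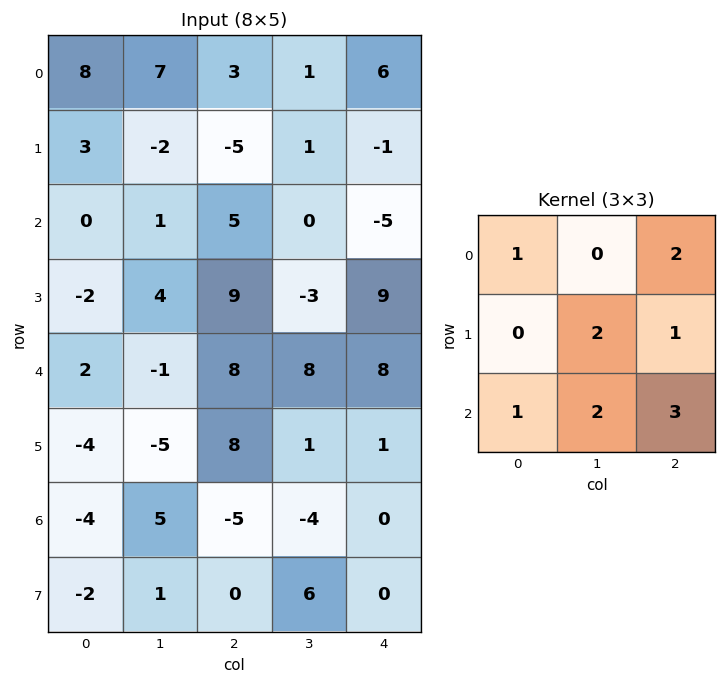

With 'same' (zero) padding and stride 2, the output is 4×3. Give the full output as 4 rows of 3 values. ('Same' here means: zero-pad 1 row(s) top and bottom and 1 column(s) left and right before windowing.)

23 -2 11
5 23 6
-12 36 16
-14 2 7

Output[0,0]: The receptive field on the zero-padded input at this output position is [0 0 0 / 0 8 7 / 0 3 -2]. Elementwise product with the kernel and sum: 0·1 + 0·2 + 8·2 + 7·1 + 0·1 + 3·2 + -2·3.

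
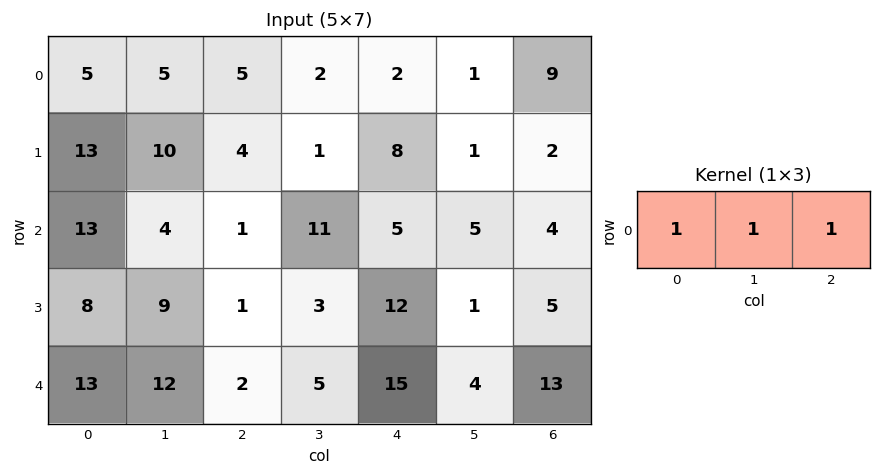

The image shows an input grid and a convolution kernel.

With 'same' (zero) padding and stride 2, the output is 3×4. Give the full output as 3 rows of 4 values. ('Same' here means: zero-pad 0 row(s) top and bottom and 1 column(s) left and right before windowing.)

10 12 5 10
17 16 21 9
25 19 24 17

Output[0,0]: The receptive field on the zero-padded input at this output position is [0 5 5]. Elementwise product with the kernel and sum: 0·1 + 5·1 + 5·1.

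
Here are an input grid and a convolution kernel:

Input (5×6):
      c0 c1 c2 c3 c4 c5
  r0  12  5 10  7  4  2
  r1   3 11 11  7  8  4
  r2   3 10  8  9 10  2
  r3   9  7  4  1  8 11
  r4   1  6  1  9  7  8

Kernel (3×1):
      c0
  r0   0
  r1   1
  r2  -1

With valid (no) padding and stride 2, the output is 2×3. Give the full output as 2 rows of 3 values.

0 3 -2
8 3 1

Output[0,0]: The receptive field on the input at this output position is [12 / 3 / 3]. Elementwise product with the kernel and sum: 3·1 + 3·-1.
Output[0,1]: The receptive field on the input at this output position is [10 / 11 / 8]. Elementwise product with the kernel and sum: 11·1 + 8·-1.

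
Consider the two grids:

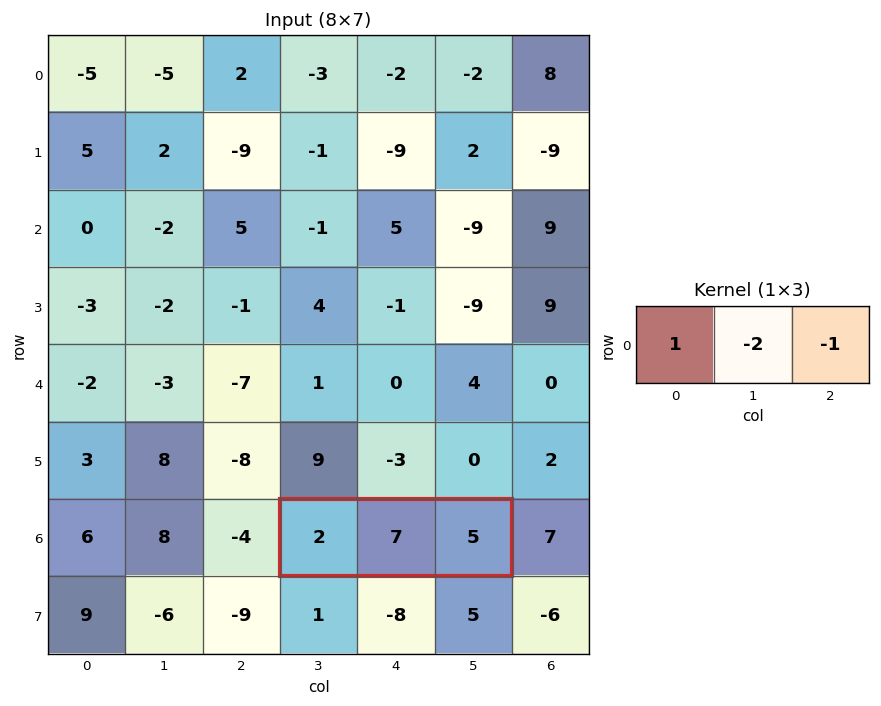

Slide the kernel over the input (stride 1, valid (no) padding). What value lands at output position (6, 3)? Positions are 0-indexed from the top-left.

The receptive field on the input at this output position is [2 7 5]. Elementwise product with the kernel and sum: 2·1 + 7·-2 + 5·-1.

-17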